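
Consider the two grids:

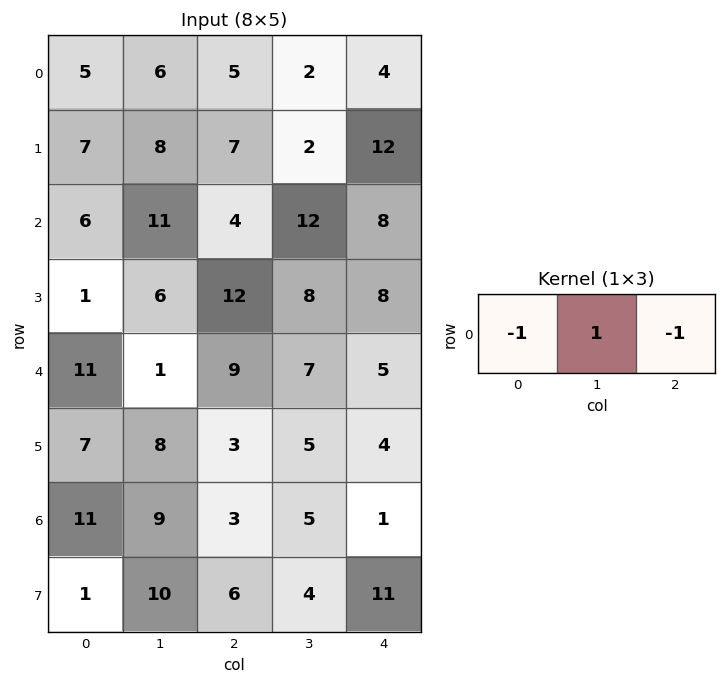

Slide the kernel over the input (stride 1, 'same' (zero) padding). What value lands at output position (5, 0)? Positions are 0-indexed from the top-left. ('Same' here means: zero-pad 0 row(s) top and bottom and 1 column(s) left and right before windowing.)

-1

The receptive field on the zero-padded input at this output position is [0 7 8]. Elementwise product with the kernel and sum: 0·-1 + 7·1 + 8·-1.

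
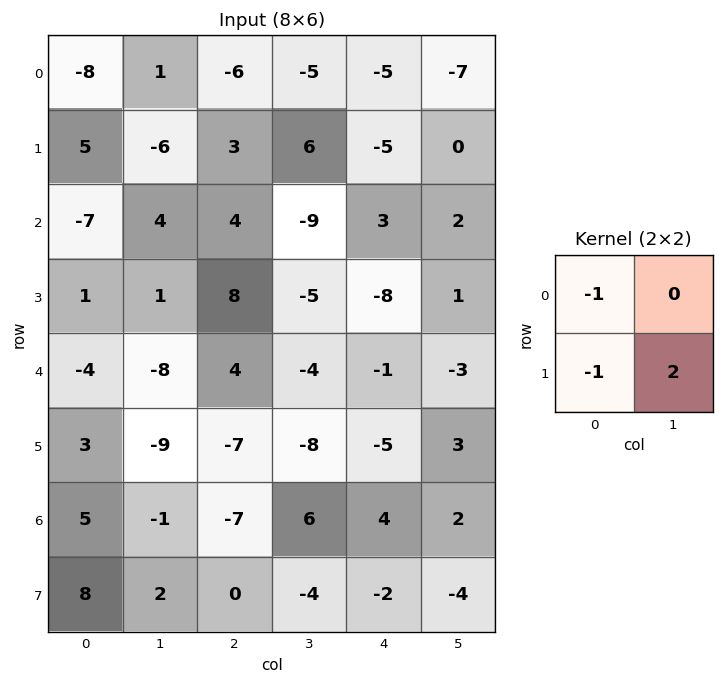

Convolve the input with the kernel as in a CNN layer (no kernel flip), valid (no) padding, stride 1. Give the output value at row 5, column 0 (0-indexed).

The receptive field on the input at this output position is [3 -9 / 5 -1]. Elementwise product with the kernel and sum: 3·-1 + 5·-1 + -1·2.

-10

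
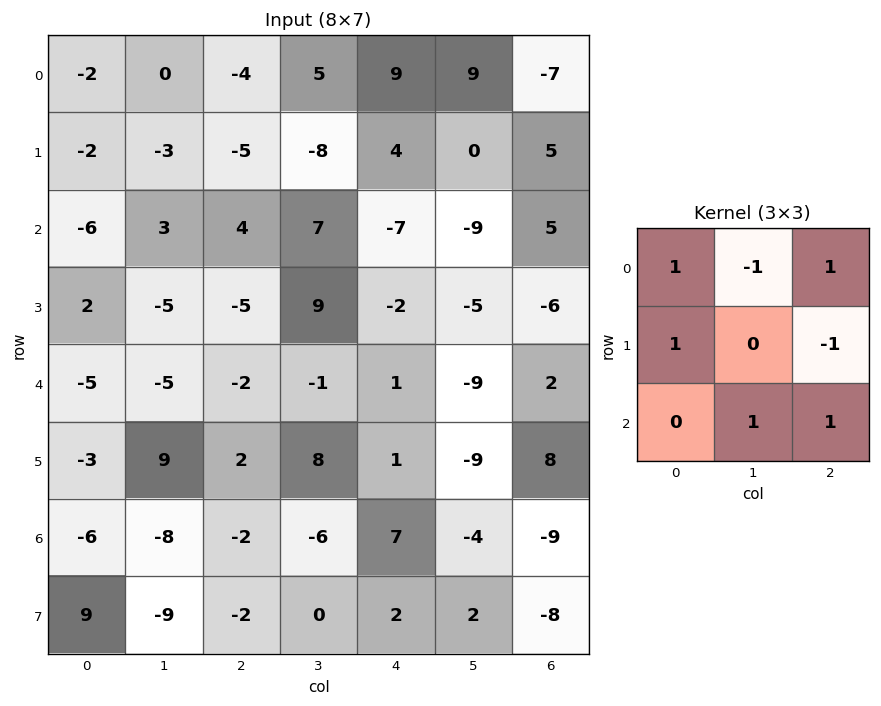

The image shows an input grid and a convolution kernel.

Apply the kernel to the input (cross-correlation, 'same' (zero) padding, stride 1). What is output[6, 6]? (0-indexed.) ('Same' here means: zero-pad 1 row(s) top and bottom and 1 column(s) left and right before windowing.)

-29

The receptive field on the zero-padded input at this output position is [-9 8 0 / -4 -9 0 / 2 -8 0]. Elementwise product with the kernel and sum: -9·1 + 8·-1 + 0·1 + -4·1 + 0·-1 + -8·1 + 0·1.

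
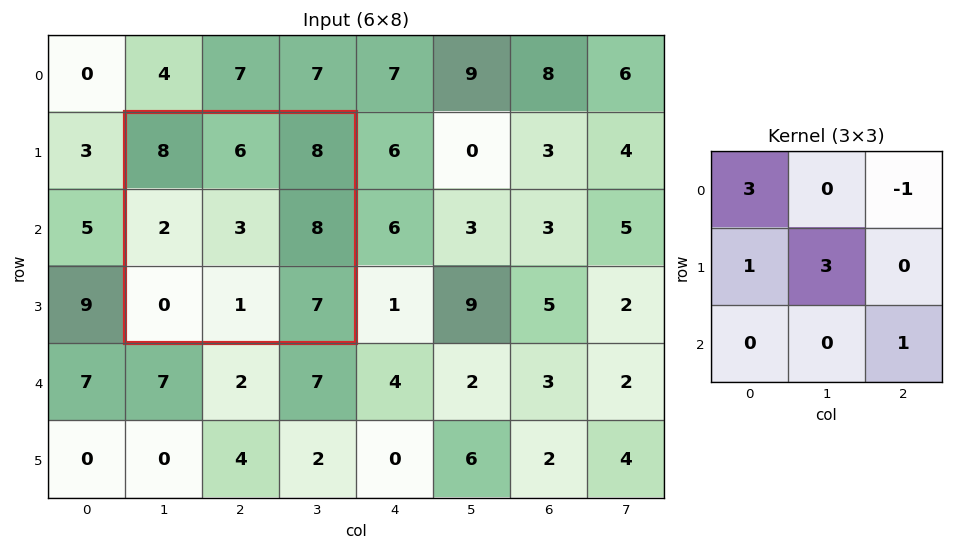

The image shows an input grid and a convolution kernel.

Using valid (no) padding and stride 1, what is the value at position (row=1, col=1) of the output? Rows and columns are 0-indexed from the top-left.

34

The receptive field on the input at this output position is [8 6 8 / 2 3 8 / 0 1 7]. Elementwise product with the kernel and sum: 8·3 + 8·-1 + 2·1 + 3·3 + 7·1.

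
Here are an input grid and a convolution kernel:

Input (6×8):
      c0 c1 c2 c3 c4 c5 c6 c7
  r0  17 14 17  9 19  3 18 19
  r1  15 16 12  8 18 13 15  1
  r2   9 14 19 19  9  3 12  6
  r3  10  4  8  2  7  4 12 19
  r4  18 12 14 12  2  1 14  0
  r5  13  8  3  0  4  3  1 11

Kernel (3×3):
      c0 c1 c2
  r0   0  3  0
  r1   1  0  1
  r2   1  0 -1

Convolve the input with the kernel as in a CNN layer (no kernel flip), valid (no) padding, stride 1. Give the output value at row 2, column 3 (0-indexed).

44

The receptive field on the input at this output position is [19 9 3 / 2 7 4 / 12 2 1]. Elementwise product with the kernel and sum: 9·3 + 2·1 + 4·1 + 12·1 + 1·-1.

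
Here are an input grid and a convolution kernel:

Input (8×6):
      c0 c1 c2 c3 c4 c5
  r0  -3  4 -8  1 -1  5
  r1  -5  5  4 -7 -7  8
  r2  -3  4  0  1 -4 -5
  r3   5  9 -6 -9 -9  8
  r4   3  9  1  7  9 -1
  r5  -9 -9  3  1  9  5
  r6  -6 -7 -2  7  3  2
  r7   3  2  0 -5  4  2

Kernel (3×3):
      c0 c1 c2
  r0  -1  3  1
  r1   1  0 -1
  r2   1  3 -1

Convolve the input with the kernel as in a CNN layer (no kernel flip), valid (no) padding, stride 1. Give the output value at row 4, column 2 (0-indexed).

39

The receptive field on the input at this output position is [1 7 9 / 3 1 9 / -2 7 3]. Elementwise product with the kernel and sum: 1·-1 + 7·3 + 9·1 + 3·1 + 9·-1 + -2·1 + 7·3 + 3·-1.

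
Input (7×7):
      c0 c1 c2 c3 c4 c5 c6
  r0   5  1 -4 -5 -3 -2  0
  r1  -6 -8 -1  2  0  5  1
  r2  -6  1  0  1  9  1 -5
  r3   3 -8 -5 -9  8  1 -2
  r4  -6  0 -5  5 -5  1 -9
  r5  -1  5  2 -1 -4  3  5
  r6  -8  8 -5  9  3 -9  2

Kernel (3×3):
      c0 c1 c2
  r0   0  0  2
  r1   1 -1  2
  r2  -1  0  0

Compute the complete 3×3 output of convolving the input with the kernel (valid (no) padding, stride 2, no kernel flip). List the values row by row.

Output[0,0]: The receptive field on the input at this output position is [5 1 -4 / -6 -8 -1 / -6 1 0]. Elementwise product with the kernel and sum: -4·2 + -6·1 + -8·-1 + -1·2 + -6·-1.
Output[0,1]: The receptive field on the input at this output position is [-4 -5 -3 / -1 2 0 / 0 1 9]. Elementwise product with the kernel and sum: -3·2 + -1·1 + 2·-1 + 0·2 + 0·-1.

-2 -9 -12
7 43 -2
-4 -10 -18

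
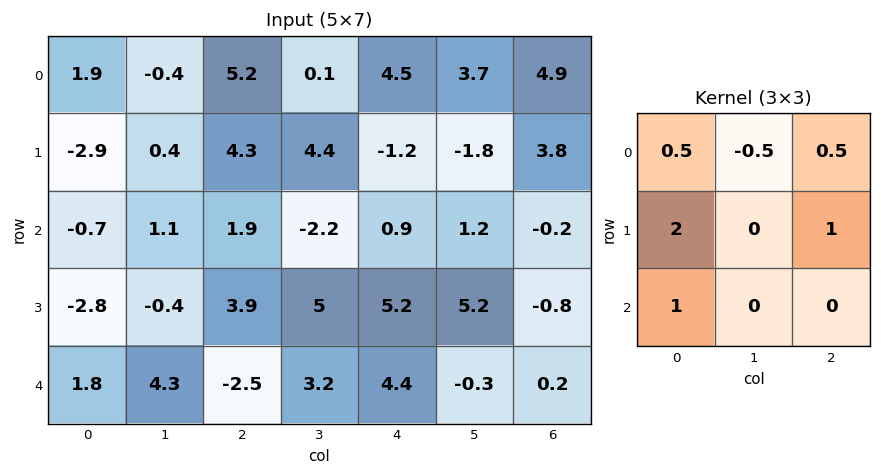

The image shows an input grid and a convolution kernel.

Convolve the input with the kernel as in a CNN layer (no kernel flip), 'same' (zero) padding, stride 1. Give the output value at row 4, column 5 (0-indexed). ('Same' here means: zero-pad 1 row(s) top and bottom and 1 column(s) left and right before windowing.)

8.6

The receptive field on the zero-padded input at this output position is [5.2 5.2 -0.8 / 4.4 -0.3 0.2 / 0 0 0]. Elementwise product with the kernel and sum: 5.2·0.5 + 5.2·-0.5 + -0.8·0.5 + 4.4·2 + 0.2·1 + 0·1.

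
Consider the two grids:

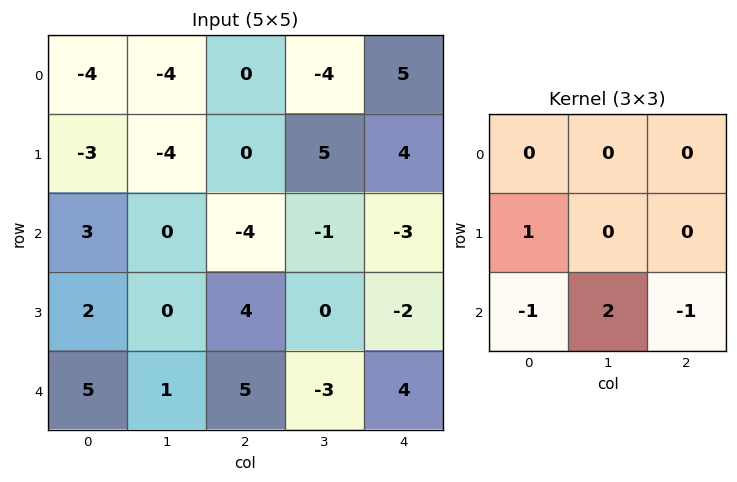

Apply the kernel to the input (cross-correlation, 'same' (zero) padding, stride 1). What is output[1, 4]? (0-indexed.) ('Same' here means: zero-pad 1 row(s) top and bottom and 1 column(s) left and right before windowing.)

The receptive field on the zero-padded input at this output position is [-4 5 0 / 5 4 0 / -1 -3 0]. Elementwise product with the kernel and sum: 5·1 + -1·-1 + -3·2 + 0·-1.

0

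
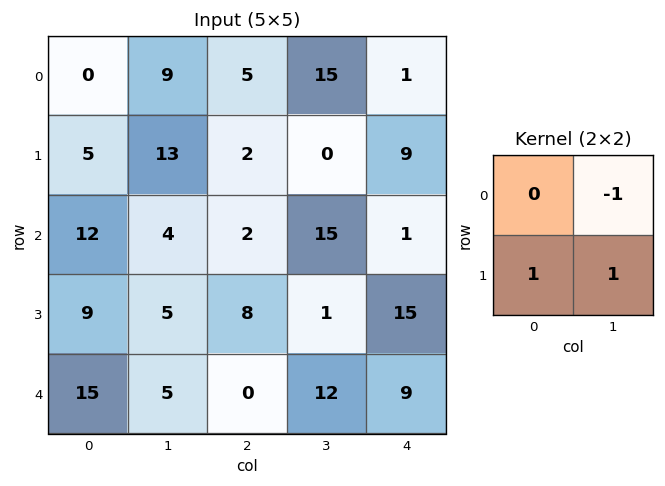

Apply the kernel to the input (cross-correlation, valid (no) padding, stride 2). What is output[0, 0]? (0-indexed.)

The receptive field on the input at this output position is [0 9 / 5 13]. Elementwise product with the kernel and sum: 9·-1 + 5·1 + 13·1.

9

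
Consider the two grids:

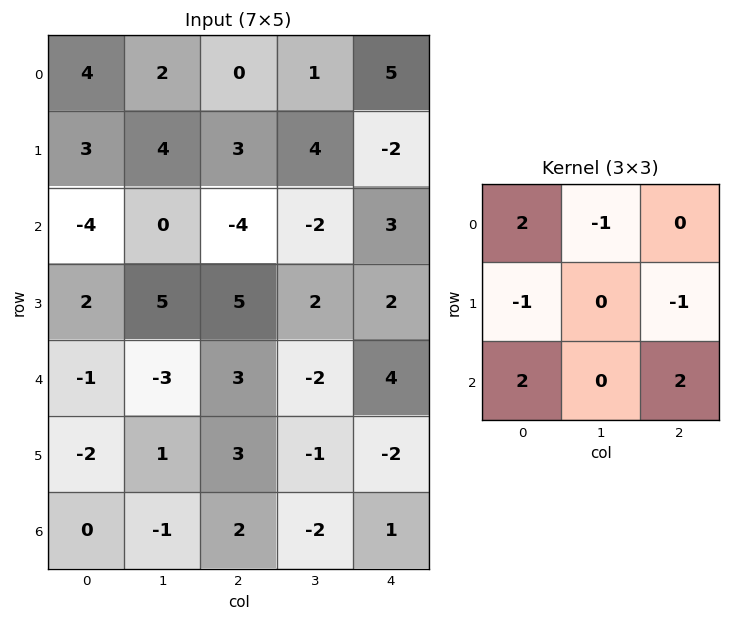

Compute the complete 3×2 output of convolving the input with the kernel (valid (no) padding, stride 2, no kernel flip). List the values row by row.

-16 -4
-11 1
4 13

Output[0,0]: The receptive field on the input at this output position is [4 2 0 / 3 4 3 / -4 0 -4]. Elementwise product with the kernel and sum: 4·2 + 2·-1 + 3·-1 + 3·-1 + -4·2 + -4·2.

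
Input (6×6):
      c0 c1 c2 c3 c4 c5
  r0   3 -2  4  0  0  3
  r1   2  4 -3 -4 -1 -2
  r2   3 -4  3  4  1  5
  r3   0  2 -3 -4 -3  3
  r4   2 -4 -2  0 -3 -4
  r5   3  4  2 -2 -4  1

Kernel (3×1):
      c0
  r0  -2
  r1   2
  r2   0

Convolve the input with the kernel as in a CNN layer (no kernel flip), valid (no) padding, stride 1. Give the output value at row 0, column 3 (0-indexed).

The receptive field on the input at this output position is [0 / -4 / 4]. Elementwise product with the kernel and sum: 0·-2 + -4·2.

-8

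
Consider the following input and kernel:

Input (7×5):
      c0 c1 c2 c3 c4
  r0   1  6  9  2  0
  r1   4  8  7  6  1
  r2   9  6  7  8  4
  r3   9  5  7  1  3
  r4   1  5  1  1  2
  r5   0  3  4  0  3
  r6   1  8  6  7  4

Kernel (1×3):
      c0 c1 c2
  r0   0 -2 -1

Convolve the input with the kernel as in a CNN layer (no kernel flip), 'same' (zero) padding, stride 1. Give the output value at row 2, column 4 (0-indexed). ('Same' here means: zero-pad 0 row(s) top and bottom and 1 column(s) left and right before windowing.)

The receptive field on the zero-padded input at this output position is [8 4 0]. Elementwise product with the kernel and sum: 4·-2 + 0·-1.

-8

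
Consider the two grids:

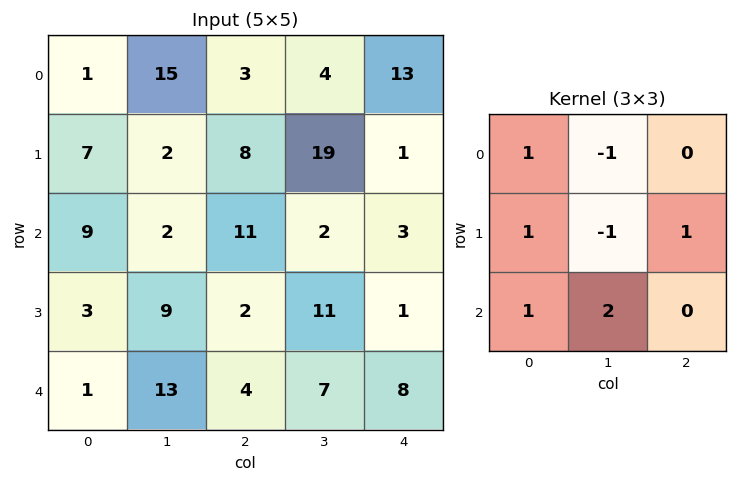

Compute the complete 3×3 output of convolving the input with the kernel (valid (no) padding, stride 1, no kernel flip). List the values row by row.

12 49 4
44 0 25
30 30 19

Output[0,0]: The receptive field on the input at this output position is [1 15 3 / 7 2 8 / 9 2 11]. Elementwise product with the kernel and sum: 1·1 + 15·-1 + 7·1 + 2·-1 + 8·1 + 9·1 + 2·2.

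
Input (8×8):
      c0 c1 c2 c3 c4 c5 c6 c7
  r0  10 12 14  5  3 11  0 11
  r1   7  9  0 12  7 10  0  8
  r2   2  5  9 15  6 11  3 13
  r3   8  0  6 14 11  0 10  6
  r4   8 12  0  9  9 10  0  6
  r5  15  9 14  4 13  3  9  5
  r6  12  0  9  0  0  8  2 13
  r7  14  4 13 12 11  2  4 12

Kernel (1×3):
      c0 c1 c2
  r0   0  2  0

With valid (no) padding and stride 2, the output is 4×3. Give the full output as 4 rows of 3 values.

Output[0,0]: The receptive field on the input at this output position is [10 12 14]. Elementwise product with the kernel and sum: 12·2.

24 10 22
10 30 22
24 18 20
0 0 16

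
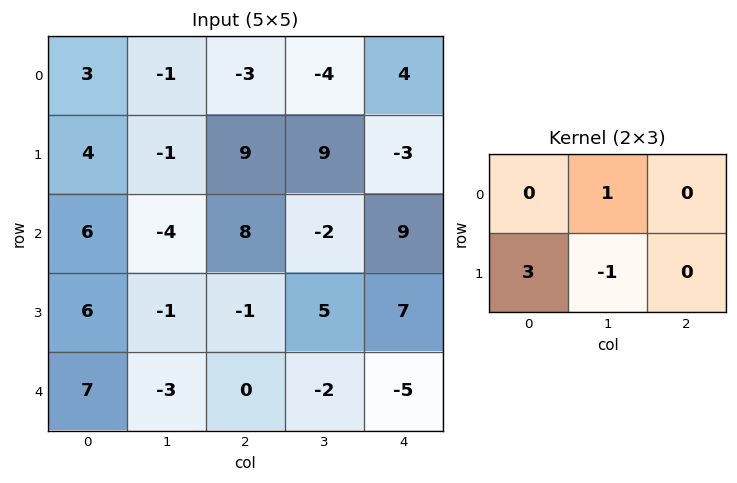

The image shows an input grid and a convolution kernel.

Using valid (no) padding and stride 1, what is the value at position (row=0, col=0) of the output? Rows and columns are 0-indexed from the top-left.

The receptive field on the input at this output position is [3 -1 -3 / 4 -1 9]. Elementwise product with the kernel and sum: -1·1 + 4·3 + -1·-1.

12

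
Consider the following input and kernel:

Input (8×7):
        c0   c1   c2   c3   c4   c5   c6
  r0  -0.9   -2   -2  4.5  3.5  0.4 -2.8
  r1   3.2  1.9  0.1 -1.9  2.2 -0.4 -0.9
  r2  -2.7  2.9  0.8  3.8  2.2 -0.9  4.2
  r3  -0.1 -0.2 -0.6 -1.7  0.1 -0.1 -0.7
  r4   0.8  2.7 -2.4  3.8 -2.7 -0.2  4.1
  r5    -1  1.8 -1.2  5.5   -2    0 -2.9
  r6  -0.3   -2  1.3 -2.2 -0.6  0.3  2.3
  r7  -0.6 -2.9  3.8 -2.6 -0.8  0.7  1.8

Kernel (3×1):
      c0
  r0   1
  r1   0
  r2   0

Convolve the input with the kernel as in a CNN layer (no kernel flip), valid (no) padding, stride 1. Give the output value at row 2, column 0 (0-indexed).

-2.7

The receptive field on the input at this output position is [-2.7 / -0.1 / 0.8]. Elementwise product with the kernel and sum: -2.7·1.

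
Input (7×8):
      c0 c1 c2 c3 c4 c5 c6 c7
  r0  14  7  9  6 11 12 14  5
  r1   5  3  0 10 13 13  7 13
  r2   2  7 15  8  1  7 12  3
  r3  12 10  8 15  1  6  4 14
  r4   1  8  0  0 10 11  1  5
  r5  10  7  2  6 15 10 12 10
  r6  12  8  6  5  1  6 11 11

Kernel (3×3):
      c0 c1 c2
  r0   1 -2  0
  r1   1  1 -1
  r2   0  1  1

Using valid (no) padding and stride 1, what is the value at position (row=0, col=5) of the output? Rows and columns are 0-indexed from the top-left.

The receptive field on the input at this output position is [12 14 5 / 13 7 13 / 7 12 3]. Elementwise product with the kernel and sum: 12·1 + 14·-2 + 13·1 + 7·1 + 13·-1 + 12·1 + 3·1.

6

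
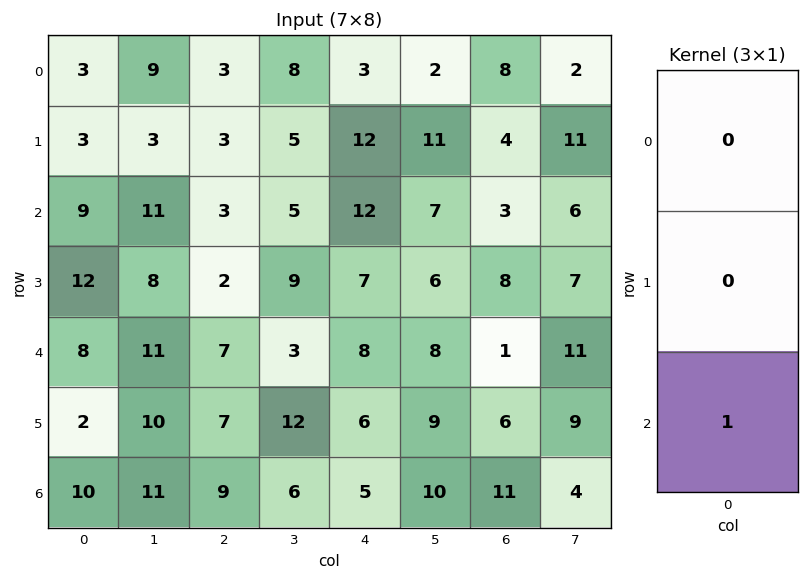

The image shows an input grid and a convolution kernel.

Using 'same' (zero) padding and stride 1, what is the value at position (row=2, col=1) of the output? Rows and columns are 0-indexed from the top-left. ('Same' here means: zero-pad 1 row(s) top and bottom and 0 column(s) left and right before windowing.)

8

The receptive field on the zero-padded input at this output position is [3 / 11 / 8]. Elementwise product with the kernel and sum: 8·1.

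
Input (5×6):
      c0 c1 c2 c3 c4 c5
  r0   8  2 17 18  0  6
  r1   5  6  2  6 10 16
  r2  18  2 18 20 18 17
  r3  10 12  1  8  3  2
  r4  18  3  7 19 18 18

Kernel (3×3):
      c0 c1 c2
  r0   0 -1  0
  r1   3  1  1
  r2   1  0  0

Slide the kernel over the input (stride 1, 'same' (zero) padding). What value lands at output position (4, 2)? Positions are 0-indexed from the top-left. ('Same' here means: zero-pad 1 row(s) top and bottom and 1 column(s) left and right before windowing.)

The receptive field on the zero-padded input at this output position is [12 1 8 / 3 7 19 / 0 0 0]. Elementwise product with the kernel and sum: 1·-1 + 3·3 + 7·1 + 19·1 + 0·1.

34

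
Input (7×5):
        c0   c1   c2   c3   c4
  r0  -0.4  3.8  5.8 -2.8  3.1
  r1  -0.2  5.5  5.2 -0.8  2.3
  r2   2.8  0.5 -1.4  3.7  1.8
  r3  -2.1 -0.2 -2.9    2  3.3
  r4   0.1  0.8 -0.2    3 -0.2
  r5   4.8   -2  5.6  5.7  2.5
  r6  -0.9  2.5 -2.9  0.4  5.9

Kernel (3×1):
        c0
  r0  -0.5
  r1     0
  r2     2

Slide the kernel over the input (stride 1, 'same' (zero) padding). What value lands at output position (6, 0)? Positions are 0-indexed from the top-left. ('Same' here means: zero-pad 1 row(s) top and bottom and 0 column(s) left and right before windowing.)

-2.4

The receptive field on the zero-padded input at this output position is [4.8 / -0.9 / 0]. Elementwise product with the kernel and sum: 4.8·-0.5 + 0·2.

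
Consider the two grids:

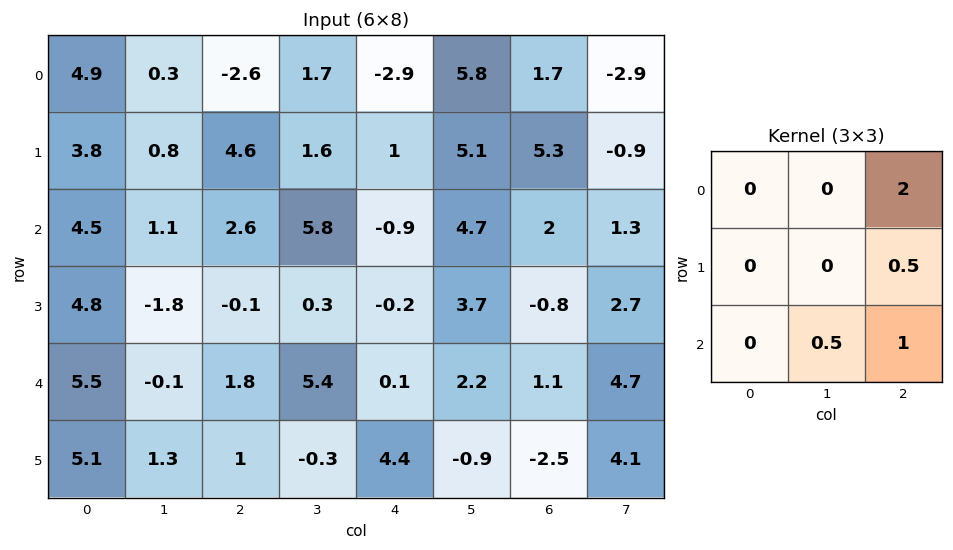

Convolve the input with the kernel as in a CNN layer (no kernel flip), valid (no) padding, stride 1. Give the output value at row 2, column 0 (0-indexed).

The receptive field on the input at this output position is [4.5 1.1 2.6 / 4.8 -1.8 -0.1 / 5.5 -0.1 1.8]. Elementwise product with the kernel and sum: 2.6·2 + -0.1·0.5 + -0.1·0.5 + 1.8·1.

6.9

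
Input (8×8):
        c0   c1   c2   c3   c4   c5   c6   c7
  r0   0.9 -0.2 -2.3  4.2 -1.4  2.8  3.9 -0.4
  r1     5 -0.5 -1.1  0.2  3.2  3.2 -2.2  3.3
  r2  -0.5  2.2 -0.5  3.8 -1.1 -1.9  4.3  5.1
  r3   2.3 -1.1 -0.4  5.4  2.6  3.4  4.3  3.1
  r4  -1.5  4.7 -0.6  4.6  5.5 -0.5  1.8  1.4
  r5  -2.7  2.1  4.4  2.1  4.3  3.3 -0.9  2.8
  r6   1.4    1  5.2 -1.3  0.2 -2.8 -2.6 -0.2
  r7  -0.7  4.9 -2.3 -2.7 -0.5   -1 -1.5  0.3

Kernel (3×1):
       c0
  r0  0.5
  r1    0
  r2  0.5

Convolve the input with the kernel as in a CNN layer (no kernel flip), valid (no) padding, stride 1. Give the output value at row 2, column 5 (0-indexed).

-1.2

The receptive field on the input at this output position is [-1.9 / 3.4 / -0.5]. Elementwise product with the kernel and sum: -1.9·0.5 + -0.5·0.5.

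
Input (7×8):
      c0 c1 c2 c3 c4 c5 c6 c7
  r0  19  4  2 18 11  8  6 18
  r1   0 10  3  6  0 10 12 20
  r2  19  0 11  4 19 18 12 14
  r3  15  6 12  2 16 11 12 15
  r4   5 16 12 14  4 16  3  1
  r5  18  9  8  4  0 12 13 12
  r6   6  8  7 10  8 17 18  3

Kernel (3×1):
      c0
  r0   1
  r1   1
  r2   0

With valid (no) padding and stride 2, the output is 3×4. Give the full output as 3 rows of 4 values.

19 5 11 18
34 23 35 24
23 20 4 16

Output[0,0]: The receptive field on the input at this output position is [19 / 0 / 19]. Elementwise product with the kernel and sum: 19·1 + 0·1.
Output[0,1]: The receptive field on the input at this output position is [2 / 3 / 11]. Elementwise product with the kernel and sum: 2·1 + 3·1.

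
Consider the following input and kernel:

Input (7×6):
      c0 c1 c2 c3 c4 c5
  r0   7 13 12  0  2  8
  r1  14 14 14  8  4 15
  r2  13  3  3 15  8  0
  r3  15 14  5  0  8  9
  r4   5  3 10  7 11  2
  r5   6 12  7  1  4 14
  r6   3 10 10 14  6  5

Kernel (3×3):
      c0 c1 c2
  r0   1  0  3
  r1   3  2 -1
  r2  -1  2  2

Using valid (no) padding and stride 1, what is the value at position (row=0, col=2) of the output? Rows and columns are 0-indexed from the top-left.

The receptive field on the input at this output position is [12 0 2 / 14 8 4 / 3 15 8]. Elementwise product with the kernel and sum: 12·1 + 2·3 + 14·3 + 8·2 + 4·-1 + 3·-1 + 15·2 + 8·2.

115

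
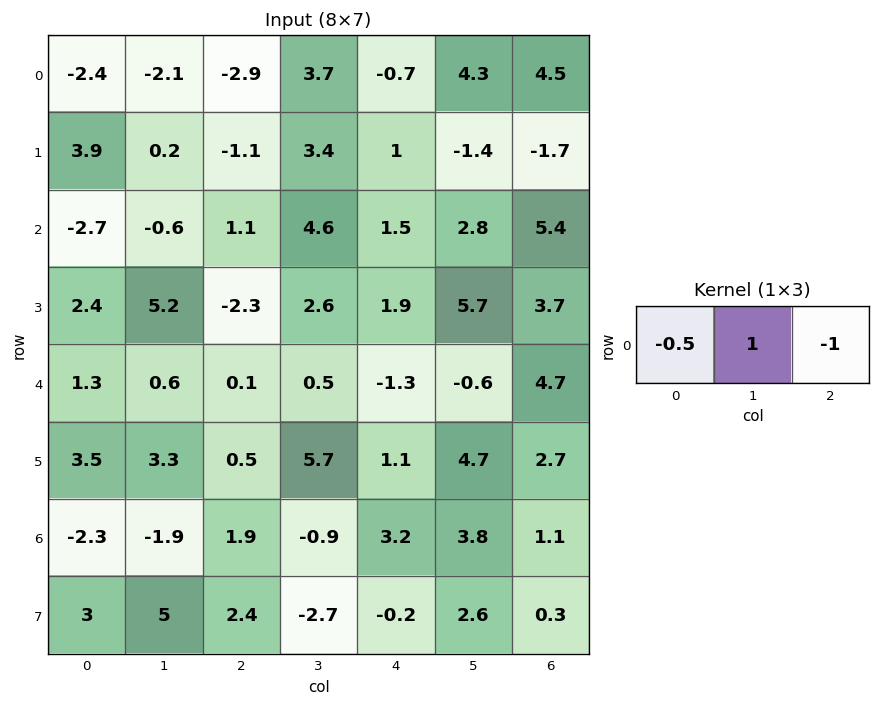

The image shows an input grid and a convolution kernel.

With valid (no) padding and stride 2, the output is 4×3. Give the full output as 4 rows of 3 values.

2 5.85 0.15
-0.35 2.55 -3.35
-0.15 1.75 -4.65
-2.65 -5.05 1.1

Output[0,0]: The receptive field on the input at this output position is [-2.4 -2.1 -2.9]. Elementwise product with the kernel and sum: -2.4·-0.5 + -2.1·1 + -2.9·-1.
Output[0,1]: The receptive field on the input at this output position is [-2.9 3.7 -0.7]. Elementwise product with the kernel and sum: -2.9·-0.5 + 3.7·1 + -0.7·-1.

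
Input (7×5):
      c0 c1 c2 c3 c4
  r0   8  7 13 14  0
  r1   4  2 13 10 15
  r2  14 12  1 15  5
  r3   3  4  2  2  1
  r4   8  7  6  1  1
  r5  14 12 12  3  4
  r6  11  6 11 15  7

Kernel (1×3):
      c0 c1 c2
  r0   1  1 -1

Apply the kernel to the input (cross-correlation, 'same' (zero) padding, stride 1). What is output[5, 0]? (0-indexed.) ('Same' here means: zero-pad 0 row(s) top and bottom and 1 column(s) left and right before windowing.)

The receptive field on the zero-padded input at this output position is [0 14 12]. Elementwise product with the kernel and sum: 0·1 + 14·1 + 12·-1.

2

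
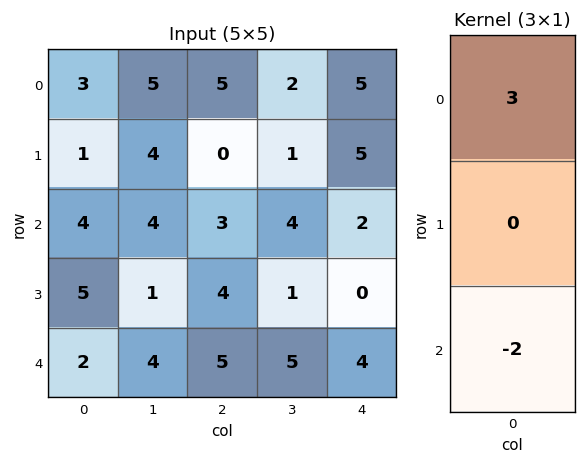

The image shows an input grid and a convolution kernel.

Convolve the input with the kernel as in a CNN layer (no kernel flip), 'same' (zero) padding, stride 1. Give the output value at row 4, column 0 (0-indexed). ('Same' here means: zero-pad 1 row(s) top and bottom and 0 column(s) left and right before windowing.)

15

The receptive field on the zero-padded input at this output position is [5 / 2 / 0]. Elementwise product with the kernel and sum: 5·3 + 0·-2.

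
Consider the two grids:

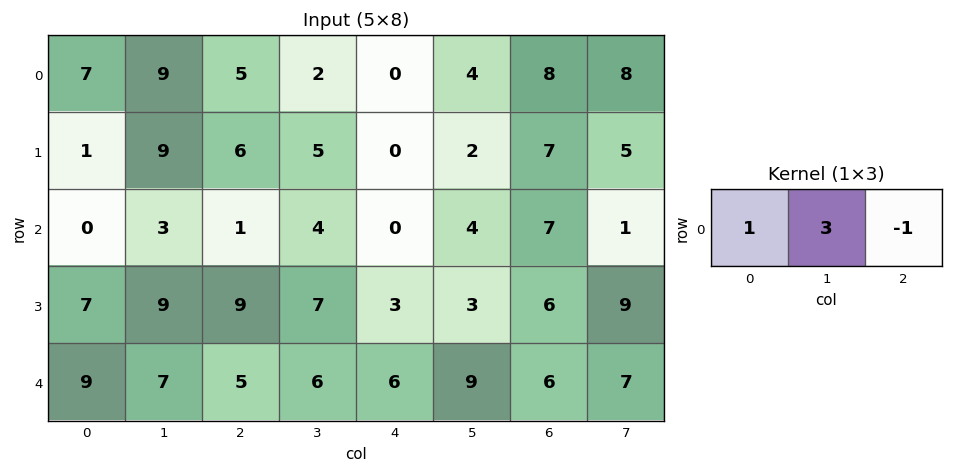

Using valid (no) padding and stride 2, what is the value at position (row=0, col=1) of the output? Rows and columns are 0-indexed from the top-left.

11

The receptive field on the input at this output position is [5 2 0]. Elementwise product with the kernel and sum: 5·1 + 2·3 + 0·-1.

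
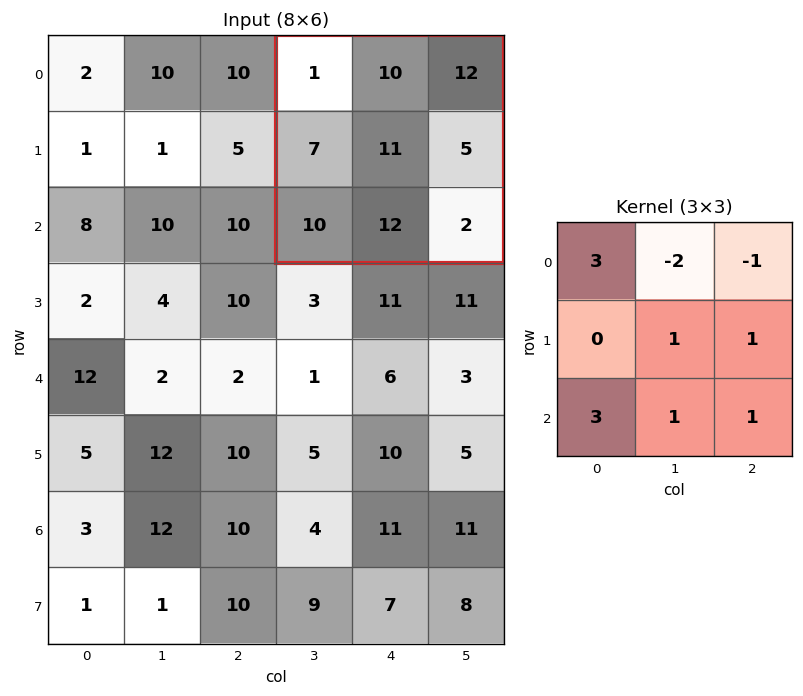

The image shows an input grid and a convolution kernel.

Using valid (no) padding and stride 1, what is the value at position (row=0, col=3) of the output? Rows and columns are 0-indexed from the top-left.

The receptive field on the input at this output position is [1 10 12 / 7 11 5 / 10 12 2]. Elementwise product with the kernel and sum: 1·3 + 10·-2 + 12·-1 + 11·1 + 5·1 + 10·3 + 12·1 + 2·1.

31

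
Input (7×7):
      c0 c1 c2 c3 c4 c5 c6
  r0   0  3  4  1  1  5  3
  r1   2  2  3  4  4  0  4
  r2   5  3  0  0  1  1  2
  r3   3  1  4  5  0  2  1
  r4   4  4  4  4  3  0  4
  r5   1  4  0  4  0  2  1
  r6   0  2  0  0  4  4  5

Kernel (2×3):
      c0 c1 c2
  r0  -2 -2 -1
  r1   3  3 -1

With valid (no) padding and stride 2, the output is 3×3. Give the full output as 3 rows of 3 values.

Output[0,0]: The receptive field on the input at this output position is [0 3 4 / 2 2 3]. Elementwise product with the kernel and sum: 0·-2 + 3·-2 + 4·-1 + 2·3 + 2·3 + 3·-1.
Output[0,1]: The receptive field on the input at this output position is [4 1 1 / 3 4 4]. Elementwise product with the kernel and sum: 4·-2 + 1·-2 + 1·-1 + 3·3 + 4·3 + 4·-1.

-1 6 -7
-8 26 -1
-5 -7 -5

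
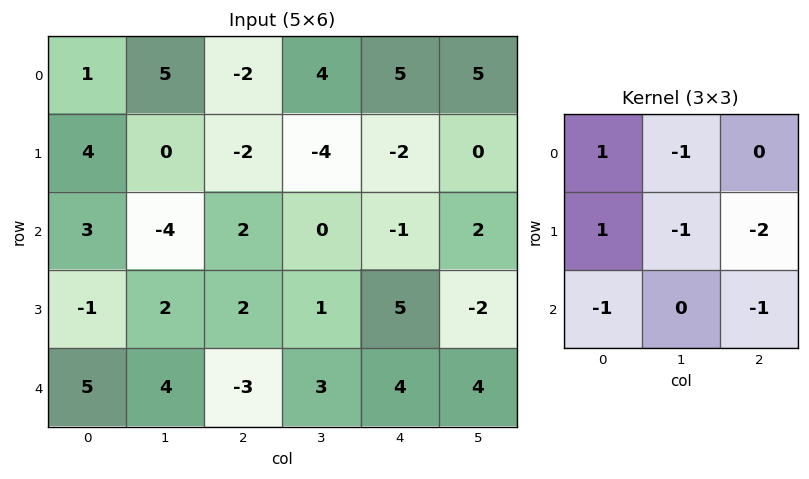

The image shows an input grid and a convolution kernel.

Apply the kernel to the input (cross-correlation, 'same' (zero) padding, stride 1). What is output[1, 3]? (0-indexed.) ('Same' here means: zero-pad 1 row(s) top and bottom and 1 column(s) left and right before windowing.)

-1

The receptive field on the zero-padded input at this output position is [-2 4 5 / -2 -4 -2 / 2 0 -1]. Elementwise product with the kernel and sum: -2·1 + 4·-1 + -2·1 + -4·-1 + -2·-2 + 2·-1 + -1·-1.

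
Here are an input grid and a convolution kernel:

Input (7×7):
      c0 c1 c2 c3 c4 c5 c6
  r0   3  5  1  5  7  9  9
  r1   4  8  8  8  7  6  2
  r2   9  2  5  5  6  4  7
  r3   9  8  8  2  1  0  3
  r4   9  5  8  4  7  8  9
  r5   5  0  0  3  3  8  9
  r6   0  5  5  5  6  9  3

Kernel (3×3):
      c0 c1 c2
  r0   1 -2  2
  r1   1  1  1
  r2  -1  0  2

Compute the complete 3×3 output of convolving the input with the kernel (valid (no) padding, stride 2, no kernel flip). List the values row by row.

Output[0,0]: The receptive field on the input at this output position is [3 5 1 / 4 8 8 / 9 2 5]. Elementwise product with the kernel and sum: 3·1 + 5·-2 + 1·2 + 4·1 + 8·1 + 8·1 + 9·-1 + 5·2.

16 35 30
47 24 27
30 27 29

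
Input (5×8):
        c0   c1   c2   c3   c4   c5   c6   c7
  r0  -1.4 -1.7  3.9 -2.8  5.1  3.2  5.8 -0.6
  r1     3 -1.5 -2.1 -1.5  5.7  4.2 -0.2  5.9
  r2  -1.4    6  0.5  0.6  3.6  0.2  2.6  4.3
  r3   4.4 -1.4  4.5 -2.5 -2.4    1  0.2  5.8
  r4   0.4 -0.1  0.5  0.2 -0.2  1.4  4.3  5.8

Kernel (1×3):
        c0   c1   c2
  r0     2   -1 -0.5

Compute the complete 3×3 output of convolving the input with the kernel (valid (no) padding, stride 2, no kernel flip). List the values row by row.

-3.05 8.05 4.1
-9.05 -1.4 5.7
0.65 0.9 -3.95

Output[0,0]: The receptive field on the input at this output position is [-1.4 -1.7 3.9]. Elementwise product with the kernel and sum: -1.4·2 + -1.7·-1 + 3.9·-0.5.
Output[0,1]: The receptive field on the input at this output position is [3.9 -2.8 5.1]. Elementwise product with the kernel and sum: 3.9·2 + -2.8·-1 + 5.1·-0.5.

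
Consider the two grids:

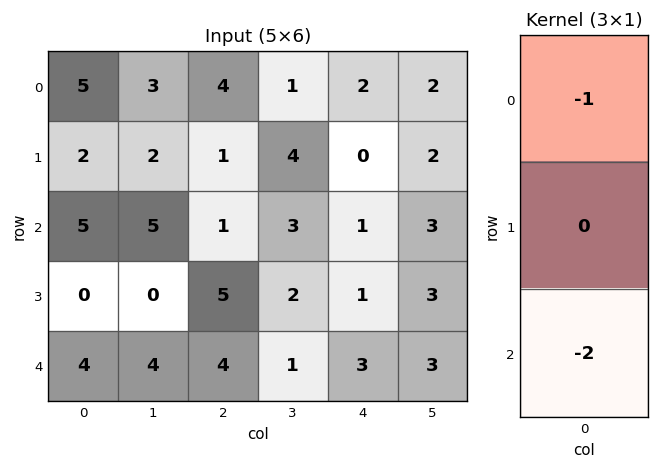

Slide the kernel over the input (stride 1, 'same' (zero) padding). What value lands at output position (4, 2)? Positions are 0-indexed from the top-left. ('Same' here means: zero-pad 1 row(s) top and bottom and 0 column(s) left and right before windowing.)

The receptive field on the zero-padded input at this output position is [5 / 4 / 0]. Elementwise product with the kernel and sum: 5·-1 + 0·-2.

-5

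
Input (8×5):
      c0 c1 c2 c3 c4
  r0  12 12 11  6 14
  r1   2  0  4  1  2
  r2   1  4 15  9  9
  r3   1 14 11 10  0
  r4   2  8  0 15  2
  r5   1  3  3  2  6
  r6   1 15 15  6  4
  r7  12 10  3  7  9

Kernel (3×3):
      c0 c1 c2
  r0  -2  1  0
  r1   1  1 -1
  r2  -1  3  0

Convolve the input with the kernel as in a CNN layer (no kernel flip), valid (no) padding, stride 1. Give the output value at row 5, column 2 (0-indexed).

31

The receptive field on the input at this output position is [3 2 6 / 15 6 4 / 3 7 9]. Elementwise product with the kernel and sum: 3·-2 + 2·1 + 15·1 + 6·1 + 4·-1 + 3·-1 + 7·3.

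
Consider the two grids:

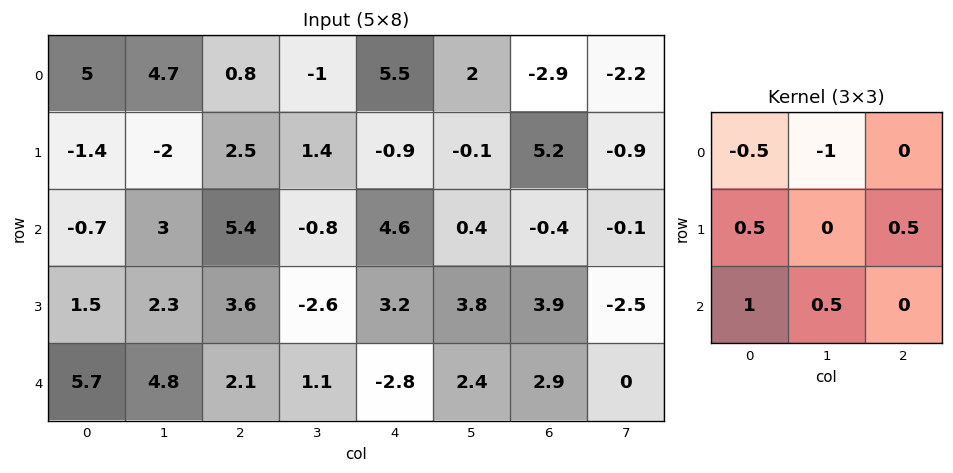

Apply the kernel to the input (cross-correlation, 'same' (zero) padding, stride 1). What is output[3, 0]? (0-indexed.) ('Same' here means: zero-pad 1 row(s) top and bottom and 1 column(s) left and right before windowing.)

4.7

The receptive field on the zero-padded input at this output position is [0 -0.7 3 / 0 1.5 2.3 / 0 5.7 4.8]. Elementwise product with the kernel and sum: 0·-0.5 + -0.7·-1 + 0·0.5 + 2.3·0.5 + 0·1 + 5.7·0.5.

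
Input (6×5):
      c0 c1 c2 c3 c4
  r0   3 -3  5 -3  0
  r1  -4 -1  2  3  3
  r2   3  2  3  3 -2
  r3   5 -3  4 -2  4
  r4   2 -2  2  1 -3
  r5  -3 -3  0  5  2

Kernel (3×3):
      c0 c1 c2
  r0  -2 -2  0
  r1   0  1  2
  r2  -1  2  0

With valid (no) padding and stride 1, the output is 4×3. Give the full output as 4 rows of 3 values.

Output[0,0]: The receptive field on the input at this output position is [3 -3 5 / -4 -1 2 / 3 2 3]. Elementwise product with the kernel and sum: 3·-2 + -3·-2 + -1·1 + 2·2 + 3·-1 + 2·2.
Output[0,1]: The receptive field on the input at this output position is [-3 5 -3 / -1 2 3 / 2 3 3]. Elementwise product with the kernel and sum: -3·-2 + 5·-2 + 2·1 + 3·2 + 2·-1 + 3·2.

4 8 8
7 18 -19
-11 -4 -6
-5 5 1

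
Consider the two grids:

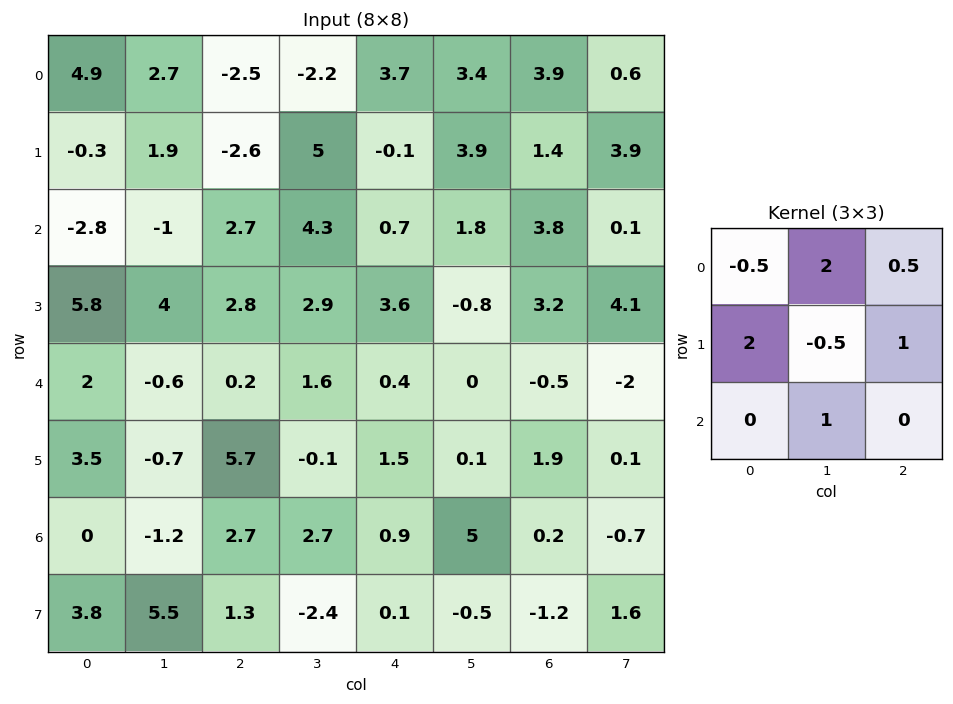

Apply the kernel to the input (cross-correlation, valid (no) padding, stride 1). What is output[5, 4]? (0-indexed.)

The receptive field on the input at this output position is [1.5 0.1 1.9 / 0.9 5 0.2 / 0.1 -0.5 -1.2]. Elementwise product with the kernel and sum: 1.5·-0.5 + 0.1·2 + 1.9·0.5 + 0.9·2 + 5·-0.5 + 0.2·1 + -0.5·1.

-0.6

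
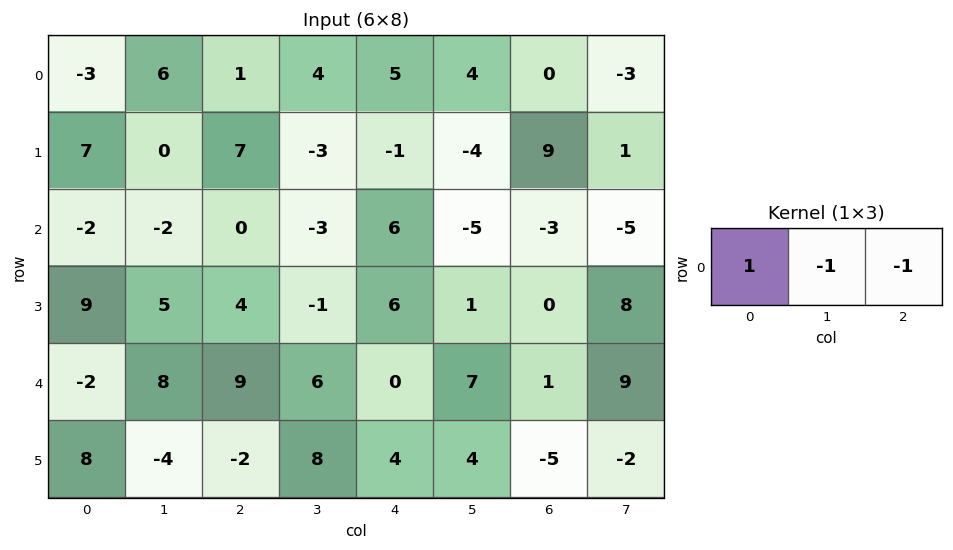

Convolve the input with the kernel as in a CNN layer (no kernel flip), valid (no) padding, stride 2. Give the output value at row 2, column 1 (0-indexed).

3

The receptive field on the input at this output position is [9 6 0]. Elementwise product with the kernel and sum: 9·1 + 6·-1 + 0·-1.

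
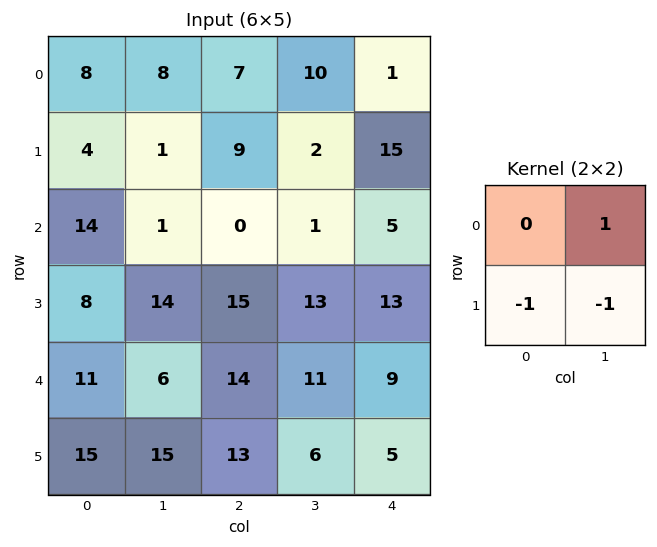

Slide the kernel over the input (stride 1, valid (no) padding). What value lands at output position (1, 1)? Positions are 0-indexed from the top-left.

8

The receptive field on the input at this output position is [1 9 / 1 0]. Elementwise product with the kernel and sum: 9·1 + 1·-1 + 0·-1.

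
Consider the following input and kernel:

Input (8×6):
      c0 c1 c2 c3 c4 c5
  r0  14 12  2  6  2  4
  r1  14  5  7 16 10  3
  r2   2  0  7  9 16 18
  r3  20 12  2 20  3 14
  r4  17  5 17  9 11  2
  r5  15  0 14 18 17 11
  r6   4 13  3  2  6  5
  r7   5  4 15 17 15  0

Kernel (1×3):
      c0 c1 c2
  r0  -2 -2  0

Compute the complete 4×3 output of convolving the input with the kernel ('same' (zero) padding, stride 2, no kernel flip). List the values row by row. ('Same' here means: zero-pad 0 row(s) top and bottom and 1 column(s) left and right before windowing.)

-28 -28 -16
-4 -14 -50
-34 -44 -40
-8 -32 -16

Output[0,0]: The receptive field on the zero-padded input at this output position is [0 14 12]. Elementwise product with the kernel and sum: 0·-2 + 14·-2.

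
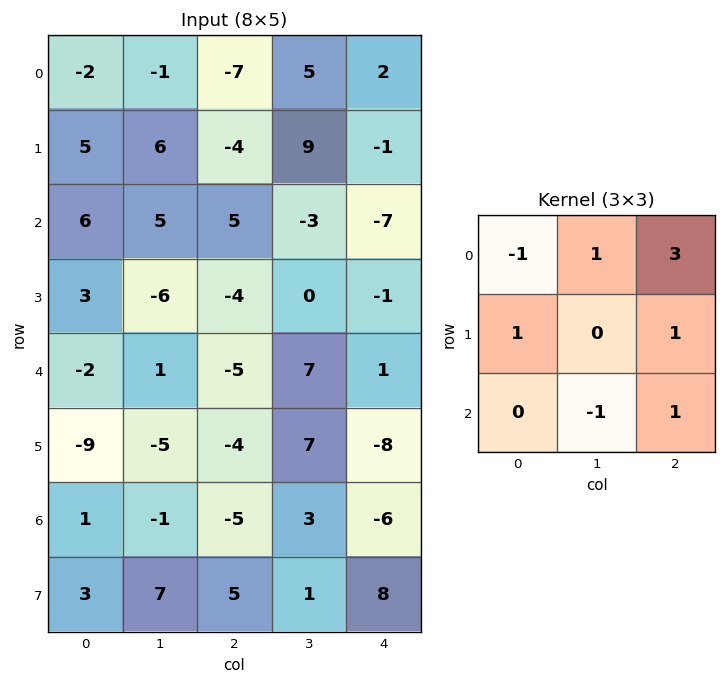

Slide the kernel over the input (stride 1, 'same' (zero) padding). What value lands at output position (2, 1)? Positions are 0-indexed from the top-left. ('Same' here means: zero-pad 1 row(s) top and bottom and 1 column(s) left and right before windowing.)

2

The receptive field on the zero-padded input at this output position is [5 6 -4 / 6 5 5 / 3 -6 -4]. Elementwise product with the kernel and sum: 5·-1 + 6·1 + -4·3 + 6·1 + 5·1 + -6·-1 + -4·1.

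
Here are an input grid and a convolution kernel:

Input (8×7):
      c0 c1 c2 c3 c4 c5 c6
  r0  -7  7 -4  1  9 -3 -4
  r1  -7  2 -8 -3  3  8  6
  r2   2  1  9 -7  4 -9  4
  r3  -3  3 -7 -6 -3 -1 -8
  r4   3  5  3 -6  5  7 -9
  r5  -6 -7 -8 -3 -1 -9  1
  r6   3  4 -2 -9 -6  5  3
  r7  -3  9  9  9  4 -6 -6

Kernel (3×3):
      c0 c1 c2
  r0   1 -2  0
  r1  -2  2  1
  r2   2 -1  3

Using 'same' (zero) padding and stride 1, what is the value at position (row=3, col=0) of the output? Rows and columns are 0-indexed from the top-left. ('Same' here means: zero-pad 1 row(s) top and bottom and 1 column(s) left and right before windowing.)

The receptive field on the zero-padded input at this output position is [0 2 1 / 0 -3 3 / 0 3 5]. Elementwise product with the kernel and sum: 0·1 + 2·-2 + 0·-2 + -3·2 + 3·1 + 0·2 + 3·-1 + 5·3.

5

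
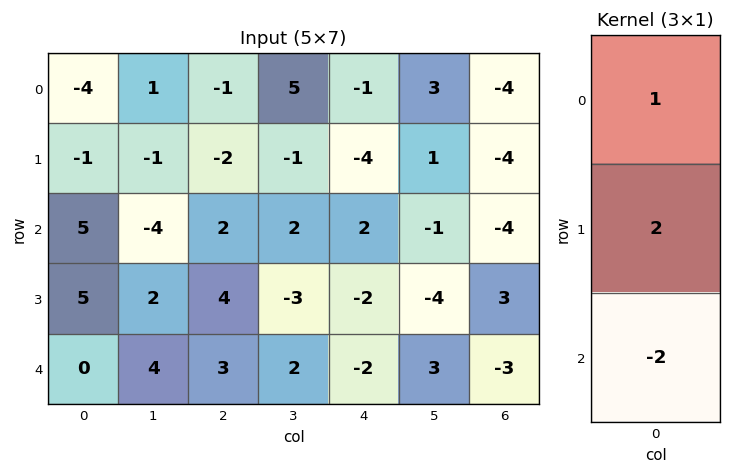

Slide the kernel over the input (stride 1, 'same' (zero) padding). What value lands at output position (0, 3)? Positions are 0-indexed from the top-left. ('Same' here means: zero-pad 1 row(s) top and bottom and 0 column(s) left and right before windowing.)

12

The receptive field on the zero-padded input at this output position is [0 / 5 / -1]. Elementwise product with the kernel and sum: 0·1 + 5·2 + -1·-2.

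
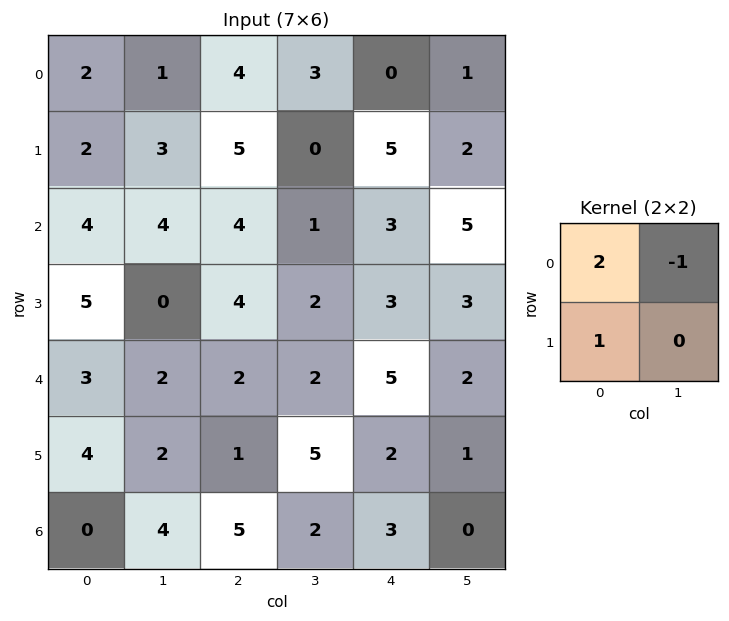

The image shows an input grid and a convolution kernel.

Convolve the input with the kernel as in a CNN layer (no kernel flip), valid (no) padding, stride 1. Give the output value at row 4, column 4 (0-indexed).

The receptive field on the input at this output position is [5 2 / 2 1]. Elementwise product with the kernel and sum: 5·2 + 2·-1 + 2·1.

10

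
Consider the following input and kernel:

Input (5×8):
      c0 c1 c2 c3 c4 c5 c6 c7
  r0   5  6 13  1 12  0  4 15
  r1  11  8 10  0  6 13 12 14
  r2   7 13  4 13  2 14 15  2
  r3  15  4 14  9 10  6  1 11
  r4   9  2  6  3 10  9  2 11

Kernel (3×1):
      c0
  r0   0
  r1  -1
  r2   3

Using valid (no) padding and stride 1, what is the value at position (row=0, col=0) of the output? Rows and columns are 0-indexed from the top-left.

10

The receptive field on the input at this output position is [5 / 11 / 7]. Elementwise product with the kernel and sum: 11·-1 + 7·3.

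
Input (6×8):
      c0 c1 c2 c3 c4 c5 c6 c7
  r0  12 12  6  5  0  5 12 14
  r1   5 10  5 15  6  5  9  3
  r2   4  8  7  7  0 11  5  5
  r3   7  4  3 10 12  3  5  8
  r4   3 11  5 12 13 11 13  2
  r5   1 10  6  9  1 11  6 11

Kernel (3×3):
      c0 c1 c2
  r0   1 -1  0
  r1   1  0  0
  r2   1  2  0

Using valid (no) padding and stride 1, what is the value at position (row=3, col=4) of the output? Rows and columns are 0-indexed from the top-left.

45

The receptive field on the input at this output position is [12 3 5 / 13 11 13 / 1 11 6]. Elementwise product with the kernel and sum: 12·1 + 3·-1 + 13·1 + 1·1 + 11·2.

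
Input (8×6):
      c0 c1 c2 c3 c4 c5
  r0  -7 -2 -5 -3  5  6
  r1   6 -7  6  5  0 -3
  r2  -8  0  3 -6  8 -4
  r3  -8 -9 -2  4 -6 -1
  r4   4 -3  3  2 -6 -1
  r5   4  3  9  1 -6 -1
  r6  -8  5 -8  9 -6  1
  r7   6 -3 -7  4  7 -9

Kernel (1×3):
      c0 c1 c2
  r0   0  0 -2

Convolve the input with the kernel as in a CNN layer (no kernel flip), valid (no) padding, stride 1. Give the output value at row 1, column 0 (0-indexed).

-12

The receptive field on the input at this output position is [6 -7 6]. Elementwise product with the kernel and sum: 6·-2.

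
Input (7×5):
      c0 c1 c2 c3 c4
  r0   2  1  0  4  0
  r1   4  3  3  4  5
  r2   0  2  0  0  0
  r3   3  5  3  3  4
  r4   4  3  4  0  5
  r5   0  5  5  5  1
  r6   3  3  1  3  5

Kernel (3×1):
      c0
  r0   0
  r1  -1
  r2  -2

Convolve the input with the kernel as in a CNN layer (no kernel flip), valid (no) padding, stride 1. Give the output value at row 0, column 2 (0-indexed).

The receptive field on the input at this output position is [0 / 3 / 0]. Elementwise product with the kernel and sum: 3·-1 + 0·-2.

-3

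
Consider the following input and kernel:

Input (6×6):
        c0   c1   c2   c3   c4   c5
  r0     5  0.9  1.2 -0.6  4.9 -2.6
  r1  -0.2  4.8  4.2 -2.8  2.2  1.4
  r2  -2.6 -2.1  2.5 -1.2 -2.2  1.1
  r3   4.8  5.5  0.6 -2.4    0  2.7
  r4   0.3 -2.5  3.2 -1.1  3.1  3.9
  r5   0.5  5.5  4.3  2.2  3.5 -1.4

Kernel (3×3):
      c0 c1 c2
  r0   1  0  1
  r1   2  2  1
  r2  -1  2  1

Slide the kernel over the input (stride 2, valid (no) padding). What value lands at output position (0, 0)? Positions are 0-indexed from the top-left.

The receptive field on the input at this output position is [5 0.9 1.2 / -0.2 4.8 4.2 / -2.6 -2.1 2.5]. Elementwise product with the kernel and sum: 5·1 + 1.2·1 + -0.2·2 + 4.8·2 + 4.2·1 + -2.6·-1 + -2.1·2 + 2.5·1.

20.5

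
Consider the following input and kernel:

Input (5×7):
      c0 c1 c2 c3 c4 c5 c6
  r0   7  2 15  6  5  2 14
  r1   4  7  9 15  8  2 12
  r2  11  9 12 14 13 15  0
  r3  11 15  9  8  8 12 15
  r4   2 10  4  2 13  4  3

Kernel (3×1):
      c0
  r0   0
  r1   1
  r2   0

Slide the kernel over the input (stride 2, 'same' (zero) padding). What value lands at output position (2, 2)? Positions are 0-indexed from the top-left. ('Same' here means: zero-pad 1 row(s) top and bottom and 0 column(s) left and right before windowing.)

13

The receptive field on the zero-padded input at this output position is [8 / 13 / 0]. Elementwise product with the kernel and sum: 13·1.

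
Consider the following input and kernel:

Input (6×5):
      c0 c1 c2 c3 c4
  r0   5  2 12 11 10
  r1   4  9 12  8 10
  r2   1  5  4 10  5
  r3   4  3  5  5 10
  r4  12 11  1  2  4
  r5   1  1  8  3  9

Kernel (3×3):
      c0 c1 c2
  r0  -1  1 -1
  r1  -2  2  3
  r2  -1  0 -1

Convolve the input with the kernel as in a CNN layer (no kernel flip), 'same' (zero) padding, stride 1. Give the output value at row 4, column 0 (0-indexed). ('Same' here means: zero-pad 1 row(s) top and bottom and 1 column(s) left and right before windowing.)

The receptive field on the zero-padded input at this output position is [0 4 3 / 0 12 11 / 0 1 1]. Elementwise product with the kernel and sum: 0·-1 + 4·1 + 3·-1 + 0·-2 + 12·2 + 11·3 + 0·-1 + 1·-1.

57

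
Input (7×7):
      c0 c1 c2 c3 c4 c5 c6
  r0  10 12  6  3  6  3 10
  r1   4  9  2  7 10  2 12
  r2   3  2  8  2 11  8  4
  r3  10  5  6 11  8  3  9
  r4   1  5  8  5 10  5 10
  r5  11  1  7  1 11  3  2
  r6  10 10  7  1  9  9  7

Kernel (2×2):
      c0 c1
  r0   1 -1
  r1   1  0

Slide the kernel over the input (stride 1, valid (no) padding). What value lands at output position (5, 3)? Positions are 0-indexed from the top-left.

The receptive field on the input at this output position is [1 11 / 1 9]. Elementwise product with the kernel and sum: 1·1 + 11·-1 + 1·1.

-9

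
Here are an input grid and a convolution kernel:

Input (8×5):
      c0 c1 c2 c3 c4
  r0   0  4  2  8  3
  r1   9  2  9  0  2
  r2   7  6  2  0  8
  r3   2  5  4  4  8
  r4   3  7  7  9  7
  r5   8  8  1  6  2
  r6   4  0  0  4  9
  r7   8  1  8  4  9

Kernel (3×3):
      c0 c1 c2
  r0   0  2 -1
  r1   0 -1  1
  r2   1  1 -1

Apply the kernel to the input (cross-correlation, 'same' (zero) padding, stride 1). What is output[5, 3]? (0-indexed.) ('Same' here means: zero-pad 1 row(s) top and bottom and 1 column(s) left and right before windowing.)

The receptive field on the zero-padded input at this output position is [7 9 7 / 1 6 2 / 0 4 9]. Elementwise product with the kernel and sum: 9·2 + 7·-1 + 6·-1 + 2·1 + 0·1 + 4·1 + 9·-1.

2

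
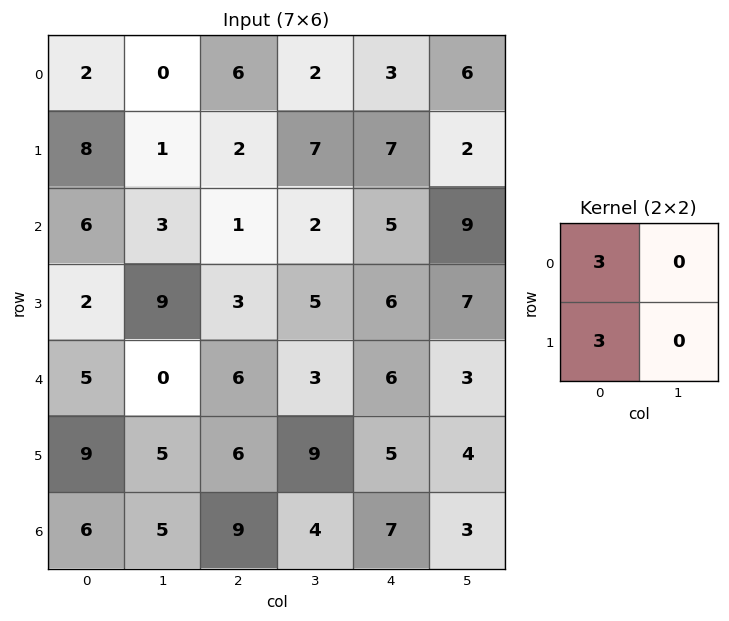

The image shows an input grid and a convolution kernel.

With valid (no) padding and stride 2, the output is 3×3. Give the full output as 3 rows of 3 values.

30 24 30
24 12 33
42 36 33

Output[0,0]: The receptive field on the input at this output position is [2 0 / 8 1]. Elementwise product with the kernel and sum: 2·3 + 8·3.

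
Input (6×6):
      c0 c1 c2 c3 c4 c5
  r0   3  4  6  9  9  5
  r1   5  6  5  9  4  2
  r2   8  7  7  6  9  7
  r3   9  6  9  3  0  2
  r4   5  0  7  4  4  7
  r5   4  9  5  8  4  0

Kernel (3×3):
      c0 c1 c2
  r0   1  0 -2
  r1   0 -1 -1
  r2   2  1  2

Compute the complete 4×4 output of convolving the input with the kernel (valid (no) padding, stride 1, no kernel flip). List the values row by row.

17 5 13 28
23 2 3 -1
3 -2 12 16
11 28 27 8

Output[0,0]: The receptive field on the input at this output position is [3 4 6 / 5 6 5 / 8 7 7]. Elementwise product with the kernel and sum: 3·1 + 6·-2 + 6·-1 + 5·-1 + 8·2 + 7·1 + 7·2.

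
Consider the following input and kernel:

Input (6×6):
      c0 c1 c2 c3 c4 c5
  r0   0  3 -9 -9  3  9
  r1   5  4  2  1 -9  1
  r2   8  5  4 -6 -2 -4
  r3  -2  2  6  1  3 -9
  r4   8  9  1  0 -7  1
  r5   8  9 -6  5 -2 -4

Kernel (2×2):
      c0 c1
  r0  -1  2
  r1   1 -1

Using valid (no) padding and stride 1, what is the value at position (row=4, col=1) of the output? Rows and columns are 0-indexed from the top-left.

8

The receptive field on the input at this output position is [9 1 / 9 -6]. Elementwise product with the kernel and sum: 9·-1 + 1·2 + 9·1 + -6·-1.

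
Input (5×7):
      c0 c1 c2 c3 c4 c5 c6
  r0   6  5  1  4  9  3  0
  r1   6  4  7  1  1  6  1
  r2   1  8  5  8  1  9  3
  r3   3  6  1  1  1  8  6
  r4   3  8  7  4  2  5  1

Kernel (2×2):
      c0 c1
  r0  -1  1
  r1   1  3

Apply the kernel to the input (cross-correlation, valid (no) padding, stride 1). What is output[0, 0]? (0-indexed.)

The receptive field on the input at this output position is [6 5 / 6 4]. Elementwise product with the kernel and sum: 6·-1 + 5·1 + 6·1 + 4·3.

17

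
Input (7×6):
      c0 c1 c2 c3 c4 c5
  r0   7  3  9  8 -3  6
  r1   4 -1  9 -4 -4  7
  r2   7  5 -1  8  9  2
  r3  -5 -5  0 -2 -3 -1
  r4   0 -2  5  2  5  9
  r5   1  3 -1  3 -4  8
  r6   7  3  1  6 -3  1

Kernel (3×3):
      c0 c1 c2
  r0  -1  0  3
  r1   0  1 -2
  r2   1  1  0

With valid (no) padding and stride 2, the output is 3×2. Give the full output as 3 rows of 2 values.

13 -7
-17 39
30 28

Output[0,0]: The receptive field on the input at this output position is [7 3 9 / 4 -1 9 / 7 5 -1]. Elementwise product with the kernel and sum: 7·-1 + 9·3 + -1·1 + 9·-2 + 7·1 + 5·1.
Output[0,1]: The receptive field on the input at this output position is [9 8 -3 / 9 -4 -4 / -1 8 9]. Elementwise product with the kernel and sum: 9·-1 + -3·3 + -4·1 + -4·-2 + -1·1 + 8·1.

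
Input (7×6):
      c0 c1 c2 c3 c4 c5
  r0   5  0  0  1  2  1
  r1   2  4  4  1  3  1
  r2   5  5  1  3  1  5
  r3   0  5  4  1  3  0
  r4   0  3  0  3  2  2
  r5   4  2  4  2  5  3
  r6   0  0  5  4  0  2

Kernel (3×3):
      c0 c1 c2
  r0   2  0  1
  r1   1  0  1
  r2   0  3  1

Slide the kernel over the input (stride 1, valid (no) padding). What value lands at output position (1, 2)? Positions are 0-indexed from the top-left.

19

The receptive field on the input at this output position is [4 1 3 / 1 3 1 / 4 1 3]. Elementwise product with the kernel and sum: 4·2 + 3·1 + 1·1 + 1·1 + 1·3 + 3·1.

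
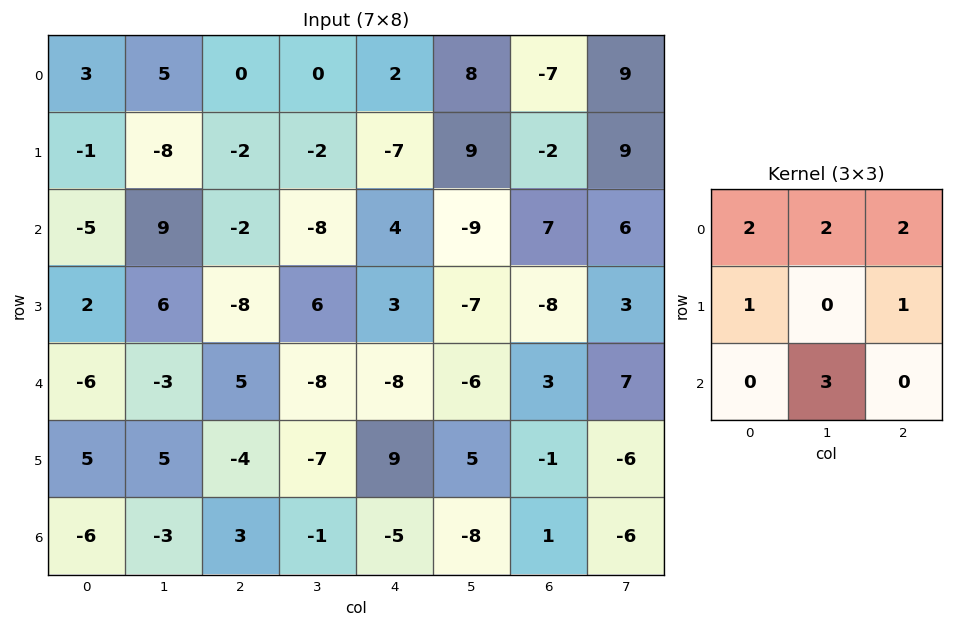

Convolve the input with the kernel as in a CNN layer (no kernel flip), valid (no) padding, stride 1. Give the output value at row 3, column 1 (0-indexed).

The receptive field on the input at this output position is [6 -8 6 / -3 5 -8 / 5 -4 -7]. Elementwise product with the kernel and sum: 6·2 + -8·2 + 6·2 + -3·1 + -8·1 + -4·3.

-15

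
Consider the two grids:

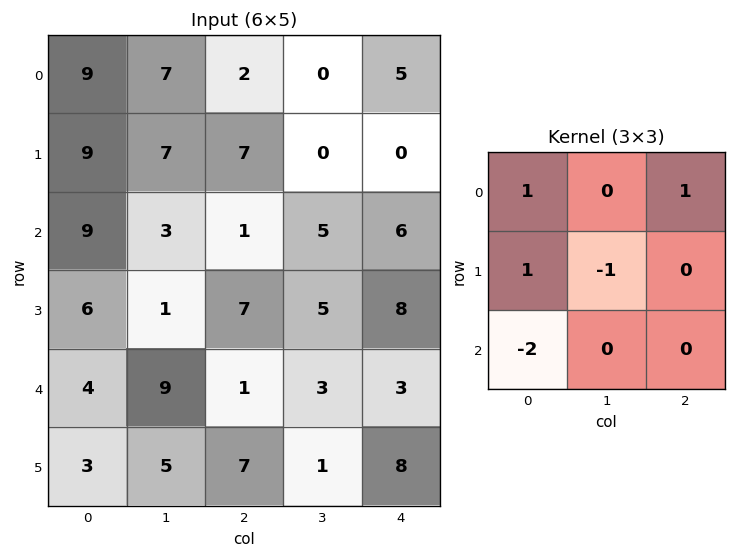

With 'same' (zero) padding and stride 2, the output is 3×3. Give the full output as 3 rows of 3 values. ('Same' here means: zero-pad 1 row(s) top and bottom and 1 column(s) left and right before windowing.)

-9 -9 -5
-2 7 -11
-3 4 3

Output[0,0]: The receptive field on the zero-padded input at this output position is [0 0 0 / 0 9 7 / 0 9 7]. Elementwise product with the kernel and sum: 0·1 + 0·1 + 0·1 + 9·-1 + 0·-2.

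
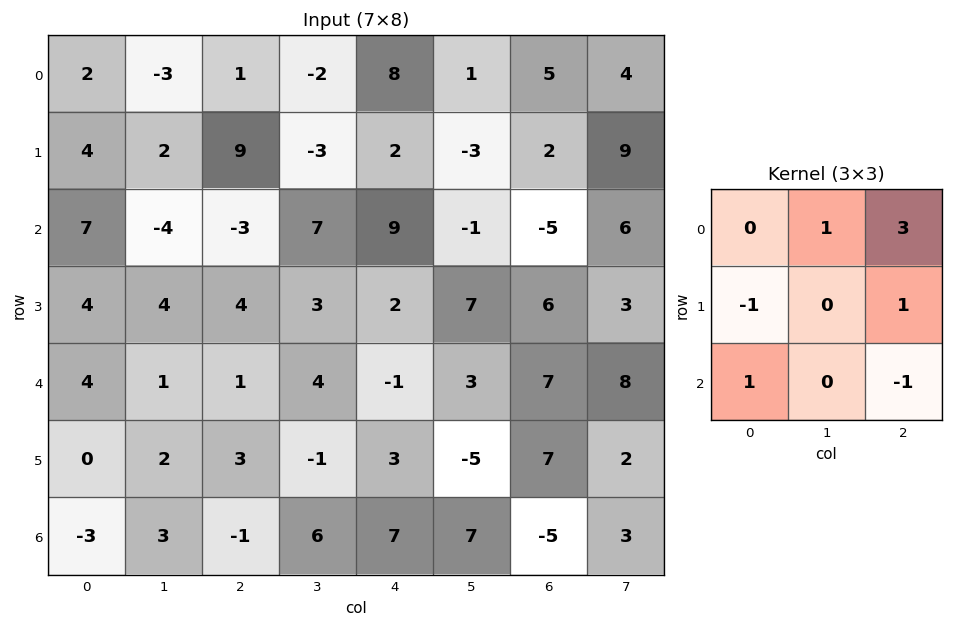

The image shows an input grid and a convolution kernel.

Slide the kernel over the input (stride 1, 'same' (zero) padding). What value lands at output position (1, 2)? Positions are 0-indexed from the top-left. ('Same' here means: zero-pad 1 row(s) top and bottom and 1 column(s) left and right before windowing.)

-21

The receptive field on the zero-padded input at this output position is [-3 1 -2 / 2 9 -3 / -4 -3 7]. Elementwise product with the kernel and sum: 1·1 + -2·3 + 2·-1 + -3·1 + -4·1 + 7·-1.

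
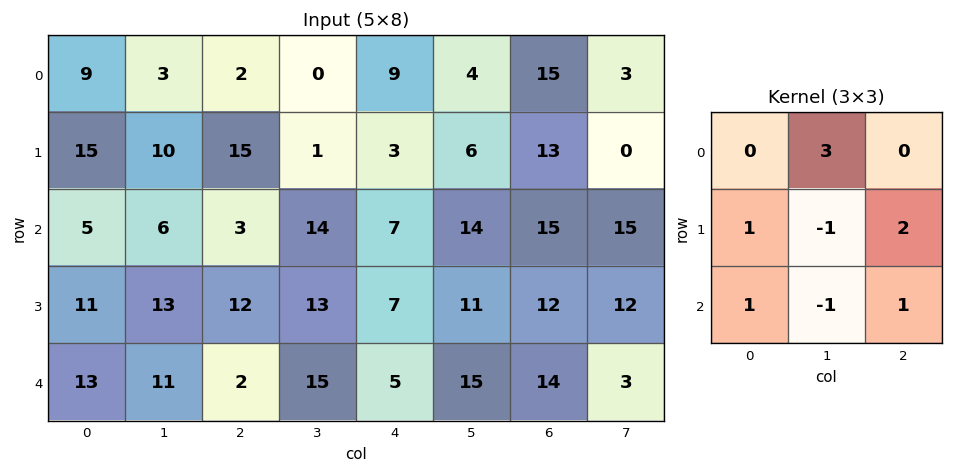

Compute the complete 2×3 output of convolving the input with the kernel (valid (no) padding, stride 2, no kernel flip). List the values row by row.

Output[0,0]: The receptive field on the input at this output position is [9 3 2 / 15 10 15 / 5 6 3]. Elementwise product with the kernel and sum: 3·3 + 15·1 + 10·-1 + 15·2 + 5·1 + 6·-1 + 3·1.
Output[0,1]: The receptive field on the input at this output position is [2 0 9 / 15 1 3 / 3 14 7]. Elementwise product with the kernel and sum: 0·3 + 15·1 + 1·-1 + 3·2 + 3·1 + 14·-1 + 7·1.

46 16 43
44 47 66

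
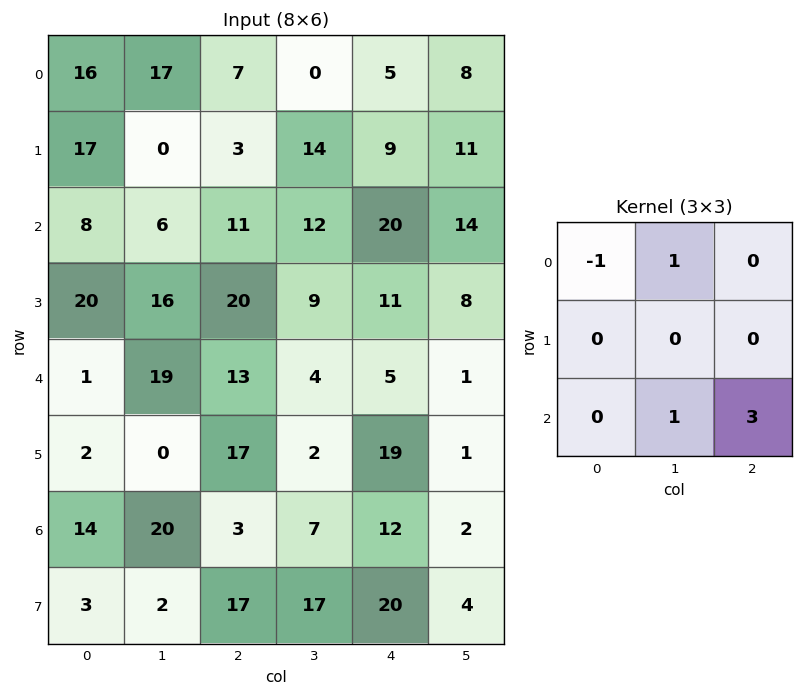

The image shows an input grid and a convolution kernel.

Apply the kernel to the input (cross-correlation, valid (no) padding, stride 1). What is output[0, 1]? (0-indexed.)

The receptive field on the input at this output position is [17 7 0 / 0 3 14 / 6 11 12]. Elementwise product with the kernel and sum: 17·-1 + 7·1 + 11·1 + 12·3.

37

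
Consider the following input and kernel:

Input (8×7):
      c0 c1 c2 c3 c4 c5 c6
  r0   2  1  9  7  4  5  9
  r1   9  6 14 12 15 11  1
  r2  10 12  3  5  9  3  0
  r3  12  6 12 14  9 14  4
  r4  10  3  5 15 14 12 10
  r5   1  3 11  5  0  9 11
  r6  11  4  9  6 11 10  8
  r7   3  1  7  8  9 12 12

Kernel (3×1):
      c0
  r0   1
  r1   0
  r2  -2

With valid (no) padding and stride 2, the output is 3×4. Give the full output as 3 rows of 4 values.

Output[0,0]: The receptive field on the input at this output position is [2 / 9 / 10]. Elementwise product with the kernel and sum: 2·1 + 10·-2.

-18 3 -14 9
-10 -7 -19 -20
-12 -13 -8 -6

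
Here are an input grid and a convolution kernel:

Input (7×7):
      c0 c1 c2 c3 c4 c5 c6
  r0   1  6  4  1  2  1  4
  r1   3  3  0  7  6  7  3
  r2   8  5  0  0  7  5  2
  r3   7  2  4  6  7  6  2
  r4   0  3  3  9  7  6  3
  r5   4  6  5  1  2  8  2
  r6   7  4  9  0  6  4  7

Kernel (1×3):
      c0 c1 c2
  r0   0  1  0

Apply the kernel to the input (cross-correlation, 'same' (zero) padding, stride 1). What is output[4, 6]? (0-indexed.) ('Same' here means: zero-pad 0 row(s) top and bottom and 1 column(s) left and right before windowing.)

3

The receptive field on the zero-padded input at this output position is [6 3 0]. Elementwise product with the kernel and sum: 3·1.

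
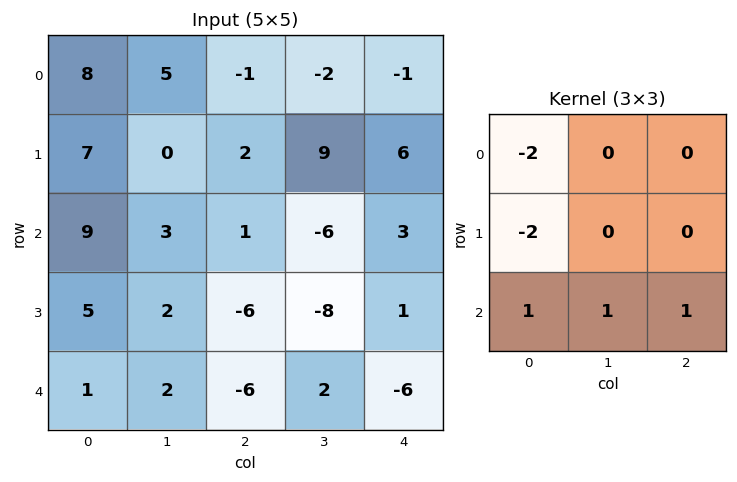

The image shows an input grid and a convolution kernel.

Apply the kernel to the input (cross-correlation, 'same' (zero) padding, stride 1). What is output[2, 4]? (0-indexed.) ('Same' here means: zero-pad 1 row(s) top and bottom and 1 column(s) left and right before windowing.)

The receptive field on the zero-padded input at this output position is [9 6 0 / -6 3 0 / -8 1 0]. Elementwise product with the kernel and sum: 9·-2 + -6·-2 + -8·1 + 1·1 + 0·1.

-13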